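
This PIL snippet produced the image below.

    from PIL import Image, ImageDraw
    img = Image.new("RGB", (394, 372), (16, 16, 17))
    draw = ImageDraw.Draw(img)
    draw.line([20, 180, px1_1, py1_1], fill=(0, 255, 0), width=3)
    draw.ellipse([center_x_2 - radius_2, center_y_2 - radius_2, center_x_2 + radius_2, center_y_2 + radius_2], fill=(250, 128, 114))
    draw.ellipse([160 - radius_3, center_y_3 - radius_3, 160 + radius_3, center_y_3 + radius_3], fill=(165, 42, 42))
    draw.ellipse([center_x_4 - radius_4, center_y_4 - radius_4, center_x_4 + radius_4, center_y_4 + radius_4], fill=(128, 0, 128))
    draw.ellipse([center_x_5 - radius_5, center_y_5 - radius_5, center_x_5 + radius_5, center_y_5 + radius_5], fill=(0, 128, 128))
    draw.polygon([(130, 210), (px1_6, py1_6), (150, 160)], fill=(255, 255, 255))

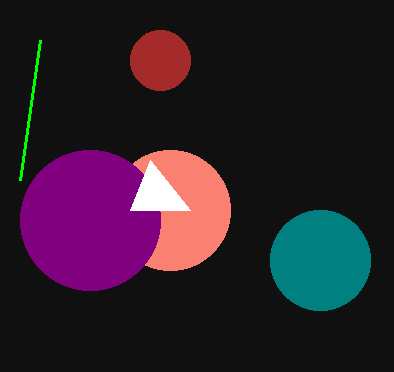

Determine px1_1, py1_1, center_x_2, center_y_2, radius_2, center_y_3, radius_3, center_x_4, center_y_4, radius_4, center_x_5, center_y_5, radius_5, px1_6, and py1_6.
px1_1 = 40, py1_1 = 40, center_x_2 = 170, center_y_2 = 210, radius_2 = 60, center_y_3 = 60, radius_3 = 30, center_x_4 = 90, center_y_4 = 220, radius_4 = 70, center_x_5 = 320, center_y_5 = 260, radius_5 = 50, px1_6 = 190, py1_6 = 210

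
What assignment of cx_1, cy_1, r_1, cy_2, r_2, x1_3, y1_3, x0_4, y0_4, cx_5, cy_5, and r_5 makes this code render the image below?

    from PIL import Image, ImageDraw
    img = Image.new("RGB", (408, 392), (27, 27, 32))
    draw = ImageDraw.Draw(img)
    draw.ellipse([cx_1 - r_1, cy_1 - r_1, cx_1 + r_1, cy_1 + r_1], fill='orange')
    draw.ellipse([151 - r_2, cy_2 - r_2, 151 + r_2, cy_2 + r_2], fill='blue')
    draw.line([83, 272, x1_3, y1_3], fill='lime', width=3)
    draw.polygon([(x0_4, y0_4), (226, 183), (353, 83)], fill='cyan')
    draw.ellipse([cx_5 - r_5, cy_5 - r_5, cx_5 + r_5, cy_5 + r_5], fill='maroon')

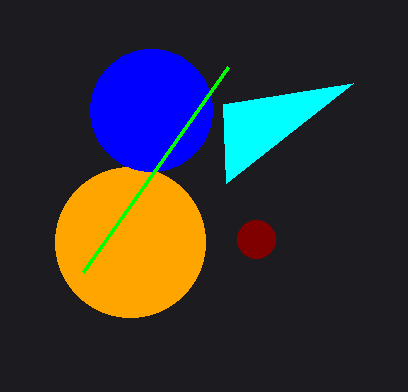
cx_1 = 130
cy_1 = 242
r_1 = 75
cy_2 = 110
r_2 = 61
x1_3 = 228
y1_3 = 67
x0_4 = 223
y0_4 = 104
cx_5 = 256
cy_5 = 239
r_5 = 19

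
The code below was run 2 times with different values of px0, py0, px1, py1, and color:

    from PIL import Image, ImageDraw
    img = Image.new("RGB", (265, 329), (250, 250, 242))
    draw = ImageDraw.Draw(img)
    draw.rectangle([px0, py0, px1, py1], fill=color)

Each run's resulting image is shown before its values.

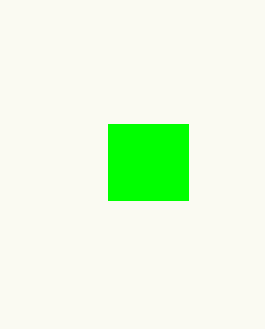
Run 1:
px0 = 108; py0 = 124; px1 = 188; py1 = 200; color = 'lime'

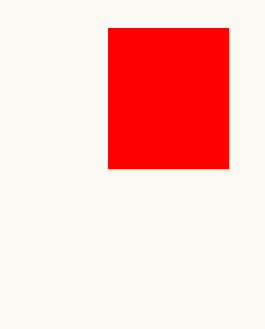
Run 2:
px0 = 108, py0 = 28, px1 = 228, py1 = 168, color = 'red'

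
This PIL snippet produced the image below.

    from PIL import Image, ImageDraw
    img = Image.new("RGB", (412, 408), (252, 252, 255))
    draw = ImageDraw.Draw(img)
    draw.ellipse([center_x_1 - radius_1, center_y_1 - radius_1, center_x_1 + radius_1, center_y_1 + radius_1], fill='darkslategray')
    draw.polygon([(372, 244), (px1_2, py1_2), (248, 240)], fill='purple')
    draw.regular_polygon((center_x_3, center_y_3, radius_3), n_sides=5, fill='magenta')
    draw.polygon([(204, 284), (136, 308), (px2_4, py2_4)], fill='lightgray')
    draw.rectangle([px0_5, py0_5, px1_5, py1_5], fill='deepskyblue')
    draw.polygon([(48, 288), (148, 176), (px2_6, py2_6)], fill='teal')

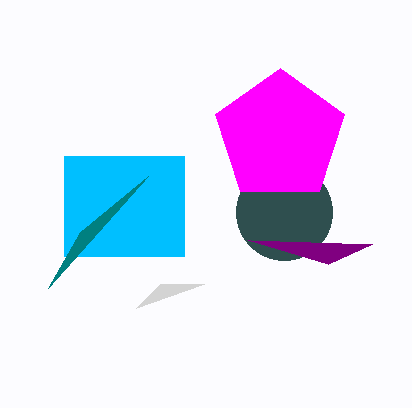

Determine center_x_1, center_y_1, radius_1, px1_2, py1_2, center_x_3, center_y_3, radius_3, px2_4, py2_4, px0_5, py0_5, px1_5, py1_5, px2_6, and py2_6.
center_x_1 = 284, center_y_1 = 212, radius_1 = 48, px1_2 = 328, py1_2 = 264, center_x_3 = 280, center_y_3 = 136, radius_3 = 68, px2_4 = 160, py2_4 = 284, px0_5 = 64, py0_5 = 156, px1_5 = 184, py1_5 = 256, px2_6 = 80, py2_6 = 232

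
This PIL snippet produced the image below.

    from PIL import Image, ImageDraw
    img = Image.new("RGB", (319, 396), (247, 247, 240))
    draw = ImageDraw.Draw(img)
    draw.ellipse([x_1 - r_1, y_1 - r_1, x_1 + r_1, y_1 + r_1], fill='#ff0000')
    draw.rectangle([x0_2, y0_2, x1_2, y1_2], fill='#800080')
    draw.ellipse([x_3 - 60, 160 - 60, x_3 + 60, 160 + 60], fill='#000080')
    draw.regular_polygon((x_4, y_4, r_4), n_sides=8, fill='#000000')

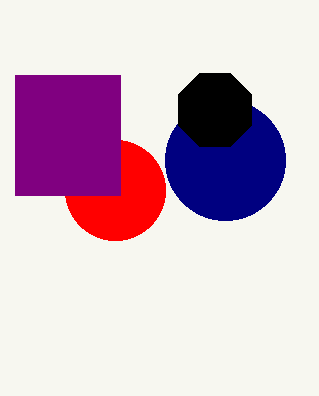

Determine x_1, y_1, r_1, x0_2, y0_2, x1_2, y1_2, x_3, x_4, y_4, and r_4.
x_1 = 115
y_1 = 190
r_1 = 50
x0_2 = 15
y0_2 = 75
x1_2 = 120
y1_2 = 195
x_3 = 225
x_4 = 215
y_4 = 110
r_4 = 40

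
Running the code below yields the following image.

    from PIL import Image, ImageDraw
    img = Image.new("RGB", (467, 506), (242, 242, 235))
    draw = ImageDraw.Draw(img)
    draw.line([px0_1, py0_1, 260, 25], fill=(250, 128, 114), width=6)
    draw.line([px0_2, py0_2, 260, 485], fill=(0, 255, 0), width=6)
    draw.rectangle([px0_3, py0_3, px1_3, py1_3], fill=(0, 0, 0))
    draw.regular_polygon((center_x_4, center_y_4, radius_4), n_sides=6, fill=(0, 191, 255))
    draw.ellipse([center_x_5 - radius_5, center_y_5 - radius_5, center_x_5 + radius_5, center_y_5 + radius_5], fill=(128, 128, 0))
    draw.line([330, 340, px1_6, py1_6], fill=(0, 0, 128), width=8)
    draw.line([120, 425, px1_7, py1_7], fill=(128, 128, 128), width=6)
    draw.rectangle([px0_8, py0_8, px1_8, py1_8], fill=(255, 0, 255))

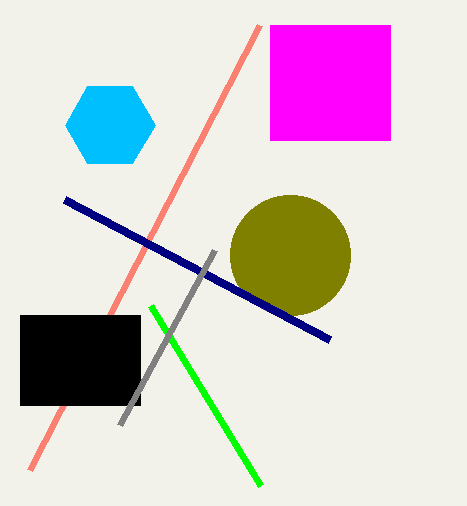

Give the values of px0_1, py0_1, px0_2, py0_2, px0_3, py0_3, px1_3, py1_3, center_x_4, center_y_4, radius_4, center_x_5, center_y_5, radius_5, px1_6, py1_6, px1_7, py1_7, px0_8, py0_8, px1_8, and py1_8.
px0_1 = 30; py0_1 = 470; px0_2 = 150; py0_2 = 305; px0_3 = 20; py0_3 = 315; px1_3 = 140; py1_3 = 405; center_x_4 = 110; center_y_4 = 125; radius_4 = 45; center_x_5 = 290; center_y_5 = 255; radius_5 = 60; px1_6 = 65; py1_6 = 200; px1_7 = 215; py1_7 = 250; px0_8 = 270; py0_8 = 25; px1_8 = 390; py1_8 = 140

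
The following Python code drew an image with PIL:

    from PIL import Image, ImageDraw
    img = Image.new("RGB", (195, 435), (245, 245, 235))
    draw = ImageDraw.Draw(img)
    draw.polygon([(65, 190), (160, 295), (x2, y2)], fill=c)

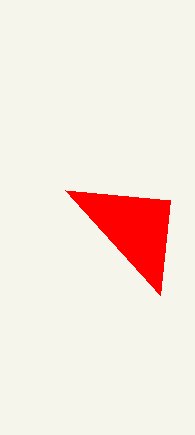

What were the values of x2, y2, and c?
x2 = 170, y2 = 200, c = 'red'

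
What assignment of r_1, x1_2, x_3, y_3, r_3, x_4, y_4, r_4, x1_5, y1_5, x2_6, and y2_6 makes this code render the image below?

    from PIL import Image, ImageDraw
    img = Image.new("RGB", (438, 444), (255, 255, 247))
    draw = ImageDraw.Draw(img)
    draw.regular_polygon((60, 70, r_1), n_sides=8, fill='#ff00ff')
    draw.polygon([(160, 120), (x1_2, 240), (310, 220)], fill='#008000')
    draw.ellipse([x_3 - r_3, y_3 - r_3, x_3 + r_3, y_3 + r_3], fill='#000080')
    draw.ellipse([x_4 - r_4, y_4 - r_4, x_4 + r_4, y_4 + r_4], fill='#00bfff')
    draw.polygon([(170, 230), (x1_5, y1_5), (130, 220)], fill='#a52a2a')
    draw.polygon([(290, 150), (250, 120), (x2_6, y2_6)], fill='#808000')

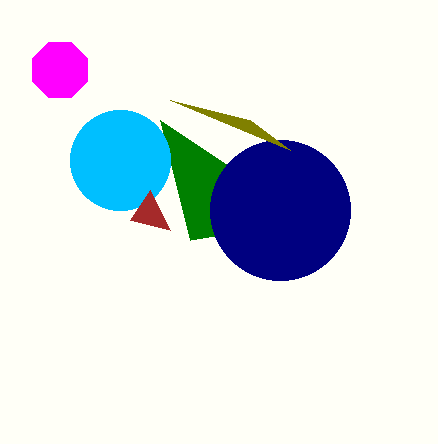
r_1 = 30, x1_2 = 190, x_3 = 280, y_3 = 210, r_3 = 70, x_4 = 120, y_4 = 160, r_4 = 50, x1_5 = 150, y1_5 = 190, x2_6 = 170, y2_6 = 100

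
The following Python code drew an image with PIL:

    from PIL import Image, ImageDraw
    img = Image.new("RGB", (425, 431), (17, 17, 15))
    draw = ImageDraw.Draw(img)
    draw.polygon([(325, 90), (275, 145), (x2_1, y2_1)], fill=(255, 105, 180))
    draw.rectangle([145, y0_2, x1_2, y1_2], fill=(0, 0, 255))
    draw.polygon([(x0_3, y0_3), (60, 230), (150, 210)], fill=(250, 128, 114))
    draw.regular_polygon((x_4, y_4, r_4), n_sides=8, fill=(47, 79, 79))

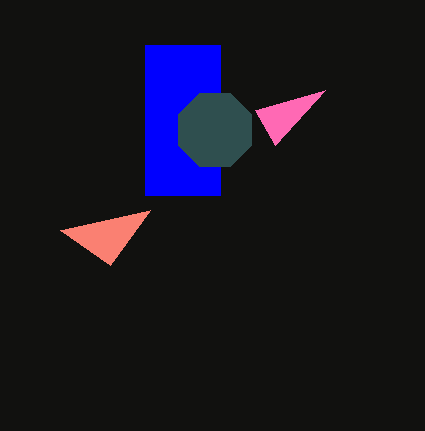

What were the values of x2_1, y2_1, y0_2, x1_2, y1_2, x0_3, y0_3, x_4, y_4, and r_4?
x2_1 = 255; y2_1 = 110; y0_2 = 45; x1_2 = 220; y1_2 = 195; x0_3 = 110; y0_3 = 265; x_4 = 215; y_4 = 130; r_4 = 40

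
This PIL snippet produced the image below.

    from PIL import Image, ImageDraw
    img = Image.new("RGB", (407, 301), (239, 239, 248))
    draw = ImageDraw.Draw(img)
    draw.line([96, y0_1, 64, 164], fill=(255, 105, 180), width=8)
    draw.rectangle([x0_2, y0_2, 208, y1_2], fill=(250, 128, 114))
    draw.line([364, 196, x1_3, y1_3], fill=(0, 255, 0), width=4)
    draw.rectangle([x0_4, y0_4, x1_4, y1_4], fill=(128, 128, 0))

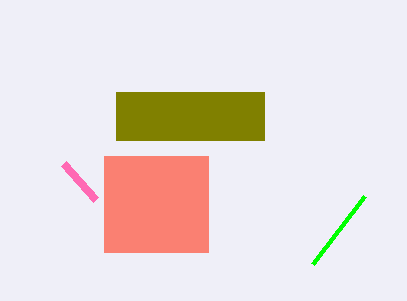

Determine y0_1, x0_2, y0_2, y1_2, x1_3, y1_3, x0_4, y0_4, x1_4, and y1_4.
y0_1 = 200; x0_2 = 104; y0_2 = 156; y1_2 = 252; x1_3 = 312; y1_3 = 264; x0_4 = 116; y0_4 = 92; x1_4 = 264; y1_4 = 140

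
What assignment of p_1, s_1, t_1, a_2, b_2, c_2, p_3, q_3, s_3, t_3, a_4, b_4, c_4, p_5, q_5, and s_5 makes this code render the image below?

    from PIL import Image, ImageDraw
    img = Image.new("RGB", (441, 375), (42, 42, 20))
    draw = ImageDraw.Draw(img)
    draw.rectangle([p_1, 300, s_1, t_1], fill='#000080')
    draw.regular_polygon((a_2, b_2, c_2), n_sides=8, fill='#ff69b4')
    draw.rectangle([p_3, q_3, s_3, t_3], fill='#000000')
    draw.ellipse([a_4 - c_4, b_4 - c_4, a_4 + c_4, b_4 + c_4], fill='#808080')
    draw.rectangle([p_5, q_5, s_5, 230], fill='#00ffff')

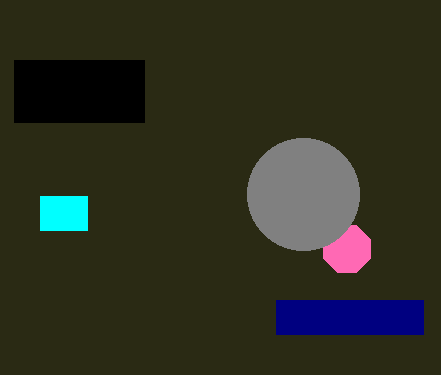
p_1 = 276; s_1 = 423; t_1 = 334; a_2 = 347; b_2 = 249; c_2 = 25; p_3 = 14; q_3 = 60; s_3 = 144; t_3 = 122; a_4 = 303; b_4 = 194; c_4 = 56; p_5 = 40; q_5 = 196; s_5 = 87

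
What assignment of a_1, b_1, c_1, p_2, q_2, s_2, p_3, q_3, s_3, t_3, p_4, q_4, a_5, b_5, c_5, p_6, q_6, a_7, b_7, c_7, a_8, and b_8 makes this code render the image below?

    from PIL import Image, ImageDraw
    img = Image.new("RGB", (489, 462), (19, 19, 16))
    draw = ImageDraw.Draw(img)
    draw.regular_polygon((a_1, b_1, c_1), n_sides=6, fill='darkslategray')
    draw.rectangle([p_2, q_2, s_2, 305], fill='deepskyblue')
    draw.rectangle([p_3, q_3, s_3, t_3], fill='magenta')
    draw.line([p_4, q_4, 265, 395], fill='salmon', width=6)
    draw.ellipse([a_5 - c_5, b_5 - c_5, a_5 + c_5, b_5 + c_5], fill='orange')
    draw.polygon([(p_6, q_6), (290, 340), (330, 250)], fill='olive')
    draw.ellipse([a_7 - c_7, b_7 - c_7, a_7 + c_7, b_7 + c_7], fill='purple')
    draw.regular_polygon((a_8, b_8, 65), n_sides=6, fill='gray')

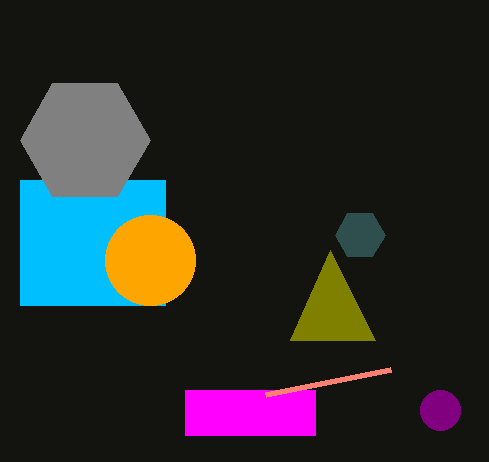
a_1 = 360
b_1 = 235
c_1 = 25
p_2 = 20
q_2 = 180
s_2 = 165
p_3 = 185
q_3 = 390
s_3 = 315
t_3 = 435
p_4 = 390
q_4 = 370
a_5 = 150
b_5 = 260
c_5 = 45
p_6 = 375
q_6 = 340
a_7 = 440
b_7 = 410
c_7 = 20
a_8 = 85
b_8 = 140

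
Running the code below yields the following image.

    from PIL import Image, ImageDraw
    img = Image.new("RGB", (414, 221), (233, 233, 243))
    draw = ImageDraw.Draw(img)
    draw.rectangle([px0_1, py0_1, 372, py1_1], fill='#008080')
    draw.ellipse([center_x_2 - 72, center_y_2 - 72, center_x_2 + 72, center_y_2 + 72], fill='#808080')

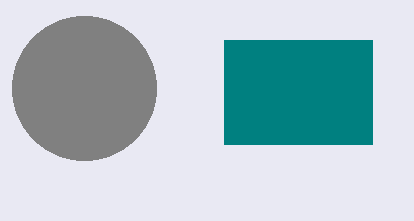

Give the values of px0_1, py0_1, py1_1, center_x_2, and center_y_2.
px0_1 = 224, py0_1 = 40, py1_1 = 144, center_x_2 = 84, center_y_2 = 88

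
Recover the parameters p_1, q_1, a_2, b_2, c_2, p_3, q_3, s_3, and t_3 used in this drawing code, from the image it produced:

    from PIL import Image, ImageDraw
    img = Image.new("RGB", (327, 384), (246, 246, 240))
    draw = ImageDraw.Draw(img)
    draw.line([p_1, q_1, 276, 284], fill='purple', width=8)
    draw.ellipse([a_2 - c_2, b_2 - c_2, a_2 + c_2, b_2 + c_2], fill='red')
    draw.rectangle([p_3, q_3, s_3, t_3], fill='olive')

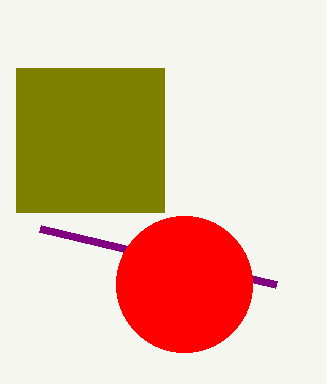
p_1 = 40, q_1 = 228, a_2 = 184, b_2 = 284, c_2 = 68, p_3 = 16, q_3 = 68, s_3 = 164, t_3 = 212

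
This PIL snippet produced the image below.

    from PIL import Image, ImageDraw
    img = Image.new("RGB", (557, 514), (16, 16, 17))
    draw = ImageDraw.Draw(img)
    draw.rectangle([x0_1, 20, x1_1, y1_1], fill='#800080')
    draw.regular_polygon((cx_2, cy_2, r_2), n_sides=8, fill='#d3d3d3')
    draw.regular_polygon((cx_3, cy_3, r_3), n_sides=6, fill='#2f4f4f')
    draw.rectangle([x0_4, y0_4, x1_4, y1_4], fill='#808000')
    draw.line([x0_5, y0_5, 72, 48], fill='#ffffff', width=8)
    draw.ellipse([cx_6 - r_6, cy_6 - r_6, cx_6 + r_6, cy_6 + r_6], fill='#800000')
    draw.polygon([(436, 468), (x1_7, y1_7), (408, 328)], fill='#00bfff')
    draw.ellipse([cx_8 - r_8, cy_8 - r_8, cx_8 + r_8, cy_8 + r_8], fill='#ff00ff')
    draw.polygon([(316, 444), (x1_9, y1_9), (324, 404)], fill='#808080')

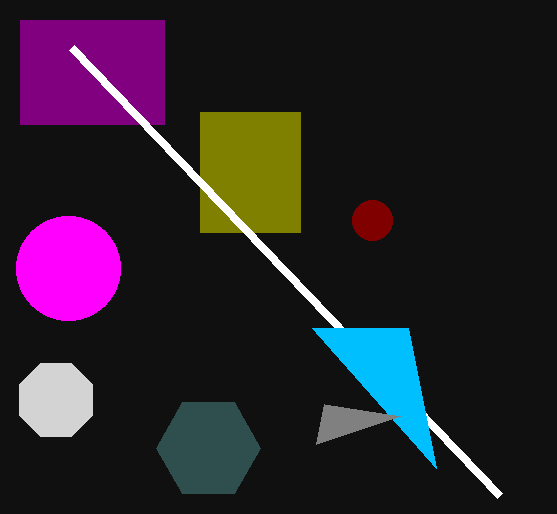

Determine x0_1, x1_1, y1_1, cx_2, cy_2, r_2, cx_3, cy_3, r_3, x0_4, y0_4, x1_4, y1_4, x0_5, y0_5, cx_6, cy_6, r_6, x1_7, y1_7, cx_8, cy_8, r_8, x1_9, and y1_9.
x0_1 = 20
x1_1 = 164
y1_1 = 124
cx_2 = 56
cy_2 = 400
r_2 = 40
cx_3 = 208
cy_3 = 448
r_3 = 52
x0_4 = 200
y0_4 = 112
x1_4 = 300
y1_4 = 232
x0_5 = 500
y0_5 = 496
cx_6 = 372
cy_6 = 220
r_6 = 20
x1_7 = 312
y1_7 = 328
cx_8 = 68
cy_8 = 268
r_8 = 52
x1_9 = 400
y1_9 = 416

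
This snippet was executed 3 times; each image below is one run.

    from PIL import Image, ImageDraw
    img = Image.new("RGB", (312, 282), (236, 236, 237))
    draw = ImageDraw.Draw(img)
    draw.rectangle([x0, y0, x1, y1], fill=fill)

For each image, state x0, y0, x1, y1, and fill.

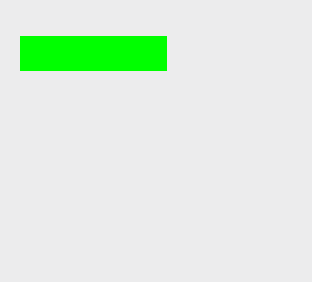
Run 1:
x0 = 20
y0 = 36
x1 = 166
y1 = 70
fill = 'lime'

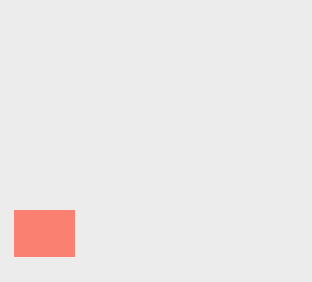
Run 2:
x0 = 14, y0 = 210, x1 = 74, y1 = 256, fill = 'salmon'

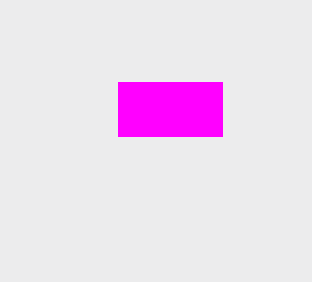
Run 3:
x0 = 118, y0 = 82, x1 = 222, y1 = 136, fill = 'magenta'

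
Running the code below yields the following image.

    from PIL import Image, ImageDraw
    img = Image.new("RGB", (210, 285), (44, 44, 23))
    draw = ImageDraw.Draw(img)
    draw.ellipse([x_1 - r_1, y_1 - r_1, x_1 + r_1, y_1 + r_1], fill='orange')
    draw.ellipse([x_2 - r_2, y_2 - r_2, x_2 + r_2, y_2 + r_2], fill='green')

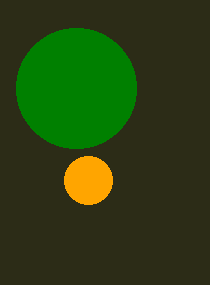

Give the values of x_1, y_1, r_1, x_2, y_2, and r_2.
x_1 = 88
y_1 = 180
r_1 = 24
x_2 = 76
y_2 = 88
r_2 = 60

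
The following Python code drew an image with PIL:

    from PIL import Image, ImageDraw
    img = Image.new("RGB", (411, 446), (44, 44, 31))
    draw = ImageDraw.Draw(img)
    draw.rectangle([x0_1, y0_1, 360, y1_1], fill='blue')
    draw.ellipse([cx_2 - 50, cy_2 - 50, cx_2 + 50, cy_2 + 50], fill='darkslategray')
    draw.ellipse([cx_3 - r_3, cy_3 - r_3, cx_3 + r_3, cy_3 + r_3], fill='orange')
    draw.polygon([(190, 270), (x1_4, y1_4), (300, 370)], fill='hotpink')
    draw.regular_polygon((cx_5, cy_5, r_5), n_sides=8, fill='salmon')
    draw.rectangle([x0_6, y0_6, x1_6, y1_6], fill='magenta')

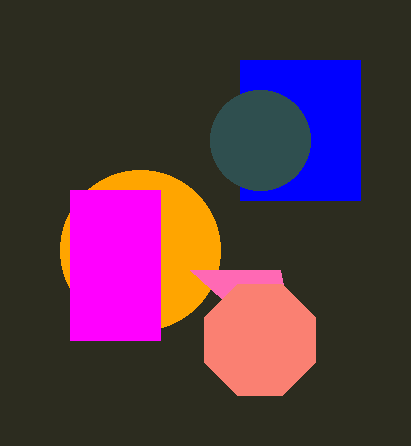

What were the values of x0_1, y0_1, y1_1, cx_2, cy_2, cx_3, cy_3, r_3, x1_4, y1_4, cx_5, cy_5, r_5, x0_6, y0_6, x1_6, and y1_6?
x0_1 = 240
y0_1 = 60
y1_1 = 200
cx_2 = 260
cy_2 = 140
cx_3 = 140
cy_3 = 250
r_3 = 80
x1_4 = 280
y1_4 = 270
cx_5 = 260
cy_5 = 340
r_5 = 60
x0_6 = 70
y0_6 = 190
x1_6 = 160
y1_6 = 340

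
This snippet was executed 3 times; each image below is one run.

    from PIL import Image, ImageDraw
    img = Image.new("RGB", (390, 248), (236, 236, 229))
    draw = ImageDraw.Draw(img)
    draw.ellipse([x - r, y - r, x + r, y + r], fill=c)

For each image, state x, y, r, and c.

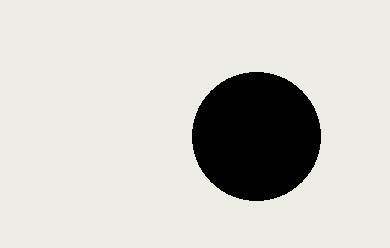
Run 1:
x = 256
y = 136
r = 64
c = 'black'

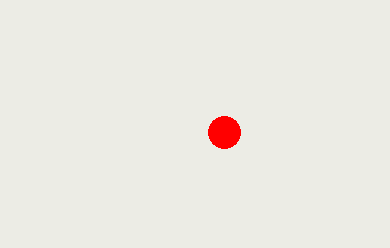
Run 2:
x = 224
y = 132
r = 16
c = 'red'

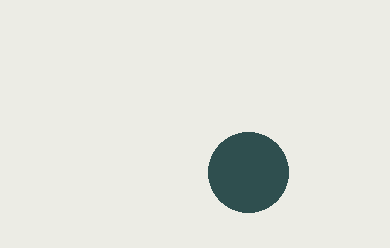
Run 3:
x = 248, y = 172, r = 40, c = 'darkslategray'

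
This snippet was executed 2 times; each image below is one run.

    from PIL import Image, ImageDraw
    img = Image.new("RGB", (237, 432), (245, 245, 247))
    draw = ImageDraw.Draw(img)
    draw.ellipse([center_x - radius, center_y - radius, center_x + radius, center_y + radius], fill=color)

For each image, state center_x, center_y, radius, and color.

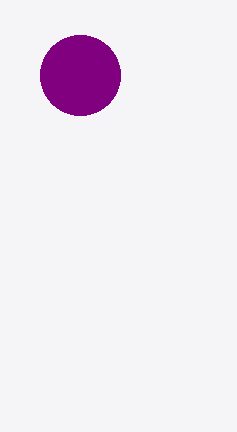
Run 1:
center_x = 80; center_y = 75; radius = 40; color = 'purple'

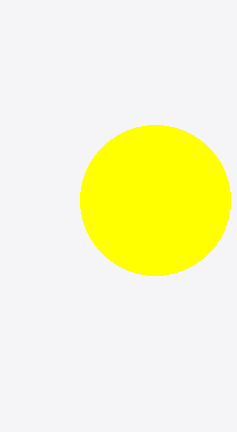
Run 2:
center_x = 155; center_y = 200; radius = 75; color = 'yellow'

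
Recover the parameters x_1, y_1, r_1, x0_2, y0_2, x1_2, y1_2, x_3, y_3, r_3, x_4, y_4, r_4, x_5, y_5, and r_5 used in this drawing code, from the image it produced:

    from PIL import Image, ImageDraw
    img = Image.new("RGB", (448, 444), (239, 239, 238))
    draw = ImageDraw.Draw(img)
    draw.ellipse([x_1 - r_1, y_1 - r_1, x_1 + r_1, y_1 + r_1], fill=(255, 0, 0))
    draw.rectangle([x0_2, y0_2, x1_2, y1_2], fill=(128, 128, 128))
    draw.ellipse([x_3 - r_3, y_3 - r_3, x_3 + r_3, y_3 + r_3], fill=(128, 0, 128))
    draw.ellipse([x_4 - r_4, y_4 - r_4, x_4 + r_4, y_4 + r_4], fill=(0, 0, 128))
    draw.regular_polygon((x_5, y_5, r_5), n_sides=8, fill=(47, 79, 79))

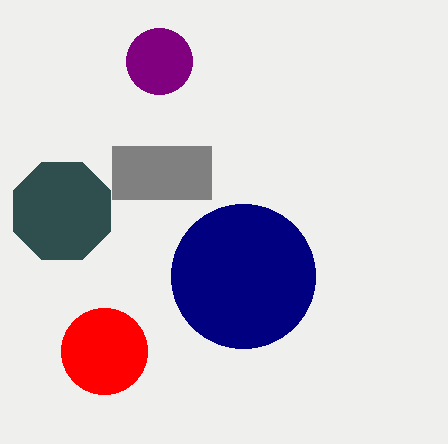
x_1 = 104; y_1 = 351; r_1 = 43; x0_2 = 112; y0_2 = 146; x1_2 = 211; y1_2 = 199; x_3 = 159; y_3 = 61; r_3 = 33; x_4 = 243; y_4 = 276; r_4 = 72; x_5 = 62; y_5 = 211; r_5 = 53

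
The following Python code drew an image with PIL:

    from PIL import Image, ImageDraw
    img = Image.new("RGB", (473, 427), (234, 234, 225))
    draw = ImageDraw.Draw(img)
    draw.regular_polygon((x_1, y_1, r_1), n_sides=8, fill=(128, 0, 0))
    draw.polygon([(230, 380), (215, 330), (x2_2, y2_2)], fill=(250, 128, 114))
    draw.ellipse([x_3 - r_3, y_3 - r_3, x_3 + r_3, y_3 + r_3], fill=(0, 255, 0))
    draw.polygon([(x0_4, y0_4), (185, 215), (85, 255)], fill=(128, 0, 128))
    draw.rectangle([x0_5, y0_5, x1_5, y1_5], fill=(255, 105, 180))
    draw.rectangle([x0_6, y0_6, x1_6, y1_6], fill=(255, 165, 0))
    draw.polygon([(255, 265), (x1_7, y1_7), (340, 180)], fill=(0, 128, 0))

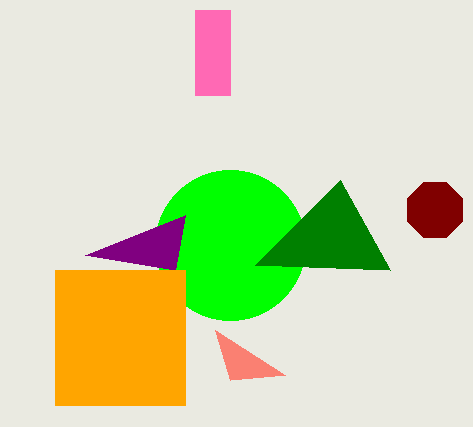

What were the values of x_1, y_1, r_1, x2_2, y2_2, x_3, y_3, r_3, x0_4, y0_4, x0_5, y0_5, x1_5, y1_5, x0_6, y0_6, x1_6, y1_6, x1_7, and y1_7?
x_1 = 435, y_1 = 210, r_1 = 30, x2_2 = 285, y2_2 = 375, x_3 = 230, y_3 = 245, r_3 = 75, x0_4 = 175, y0_4 = 270, x0_5 = 195, y0_5 = 10, x1_5 = 230, y1_5 = 95, x0_6 = 55, y0_6 = 270, x1_6 = 185, y1_6 = 405, x1_7 = 390, y1_7 = 270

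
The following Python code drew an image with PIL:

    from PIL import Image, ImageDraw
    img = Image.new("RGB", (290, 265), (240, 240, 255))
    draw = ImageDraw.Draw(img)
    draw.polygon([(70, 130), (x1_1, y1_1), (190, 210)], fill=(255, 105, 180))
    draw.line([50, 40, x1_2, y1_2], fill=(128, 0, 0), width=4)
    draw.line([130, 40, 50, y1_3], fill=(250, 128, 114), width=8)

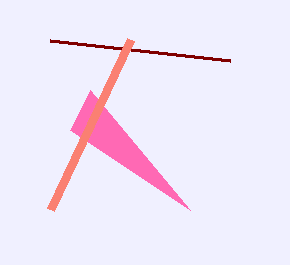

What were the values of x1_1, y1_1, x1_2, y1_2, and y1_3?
x1_1 = 90; y1_1 = 90; x1_2 = 230; y1_2 = 60; y1_3 = 210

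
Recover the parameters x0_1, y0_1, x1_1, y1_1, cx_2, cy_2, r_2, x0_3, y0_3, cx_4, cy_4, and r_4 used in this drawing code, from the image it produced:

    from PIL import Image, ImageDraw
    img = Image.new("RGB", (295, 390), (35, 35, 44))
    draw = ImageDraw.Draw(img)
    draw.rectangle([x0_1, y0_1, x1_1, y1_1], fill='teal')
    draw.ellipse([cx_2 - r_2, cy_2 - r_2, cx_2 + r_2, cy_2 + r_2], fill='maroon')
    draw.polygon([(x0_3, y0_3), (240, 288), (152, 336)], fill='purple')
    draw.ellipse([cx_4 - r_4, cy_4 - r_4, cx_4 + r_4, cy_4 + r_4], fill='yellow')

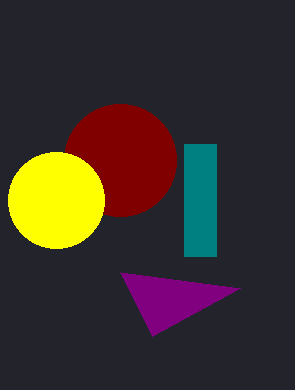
x0_1 = 184, y0_1 = 144, x1_1 = 216, y1_1 = 256, cx_2 = 120, cy_2 = 160, r_2 = 56, x0_3 = 120, y0_3 = 272, cx_4 = 56, cy_4 = 200, r_4 = 48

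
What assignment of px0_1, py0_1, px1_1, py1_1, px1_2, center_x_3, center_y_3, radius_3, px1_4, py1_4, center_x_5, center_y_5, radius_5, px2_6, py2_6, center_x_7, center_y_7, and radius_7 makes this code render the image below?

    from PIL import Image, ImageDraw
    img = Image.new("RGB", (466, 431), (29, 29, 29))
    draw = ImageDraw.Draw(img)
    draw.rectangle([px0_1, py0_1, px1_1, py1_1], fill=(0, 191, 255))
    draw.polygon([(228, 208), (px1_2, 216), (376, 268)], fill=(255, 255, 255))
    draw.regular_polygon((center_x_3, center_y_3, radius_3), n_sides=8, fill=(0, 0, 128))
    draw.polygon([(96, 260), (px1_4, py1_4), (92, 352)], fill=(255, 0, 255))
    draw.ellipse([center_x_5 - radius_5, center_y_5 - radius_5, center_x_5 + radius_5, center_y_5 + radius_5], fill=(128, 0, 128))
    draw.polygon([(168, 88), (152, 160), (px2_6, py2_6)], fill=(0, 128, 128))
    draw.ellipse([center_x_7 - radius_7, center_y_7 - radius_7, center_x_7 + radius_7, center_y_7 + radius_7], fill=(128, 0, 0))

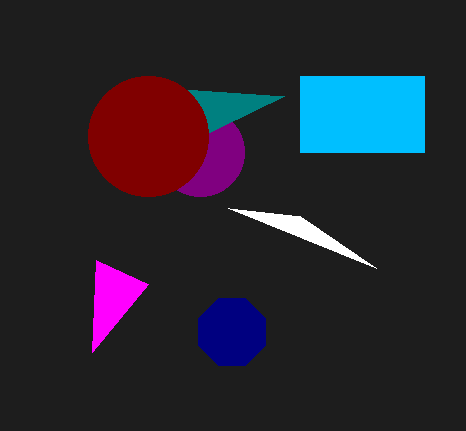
px0_1 = 300, py0_1 = 76, px1_1 = 424, py1_1 = 152, px1_2 = 300, center_x_3 = 232, center_y_3 = 332, radius_3 = 36, px1_4 = 148, py1_4 = 284, center_x_5 = 200, center_y_5 = 152, radius_5 = 44, px2_6 = 284, py2_6 = 96, center_x_7 = 148, center_y_7 = 136, radius_7 = 60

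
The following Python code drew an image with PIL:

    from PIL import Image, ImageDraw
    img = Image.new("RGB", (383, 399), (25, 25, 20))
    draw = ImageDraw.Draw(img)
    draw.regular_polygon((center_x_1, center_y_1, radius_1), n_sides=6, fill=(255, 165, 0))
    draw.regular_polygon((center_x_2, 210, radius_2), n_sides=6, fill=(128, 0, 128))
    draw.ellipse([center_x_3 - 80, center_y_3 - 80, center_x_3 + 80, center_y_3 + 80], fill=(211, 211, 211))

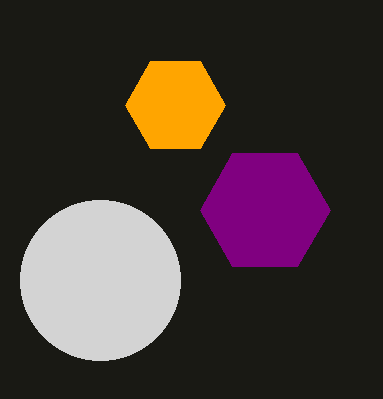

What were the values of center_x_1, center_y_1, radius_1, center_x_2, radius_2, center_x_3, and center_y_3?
center_x_1 = 175, center_y_1 = 105, radius_1 = 50, center_x_2 = 265, radius_2 = 65, center_x_3 = 100, center_y_3 = 280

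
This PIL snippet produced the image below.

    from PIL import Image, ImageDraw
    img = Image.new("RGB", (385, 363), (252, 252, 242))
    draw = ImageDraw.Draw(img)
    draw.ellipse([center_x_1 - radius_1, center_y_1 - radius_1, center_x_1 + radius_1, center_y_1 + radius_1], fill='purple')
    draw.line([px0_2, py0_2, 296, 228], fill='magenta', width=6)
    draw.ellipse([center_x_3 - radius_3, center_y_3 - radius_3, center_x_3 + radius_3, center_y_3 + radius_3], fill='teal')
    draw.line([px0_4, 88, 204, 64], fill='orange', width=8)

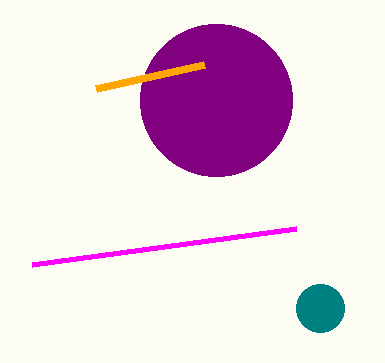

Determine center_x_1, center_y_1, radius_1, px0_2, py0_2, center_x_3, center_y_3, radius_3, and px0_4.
center_x_1 = 216
center_y_1 = 100
radius_1 = 76
px0_2 = 32
py0_2 = 264
center_x_3 = 320
center_y_3 = 308
radius_3 = 24
px0_4 = 96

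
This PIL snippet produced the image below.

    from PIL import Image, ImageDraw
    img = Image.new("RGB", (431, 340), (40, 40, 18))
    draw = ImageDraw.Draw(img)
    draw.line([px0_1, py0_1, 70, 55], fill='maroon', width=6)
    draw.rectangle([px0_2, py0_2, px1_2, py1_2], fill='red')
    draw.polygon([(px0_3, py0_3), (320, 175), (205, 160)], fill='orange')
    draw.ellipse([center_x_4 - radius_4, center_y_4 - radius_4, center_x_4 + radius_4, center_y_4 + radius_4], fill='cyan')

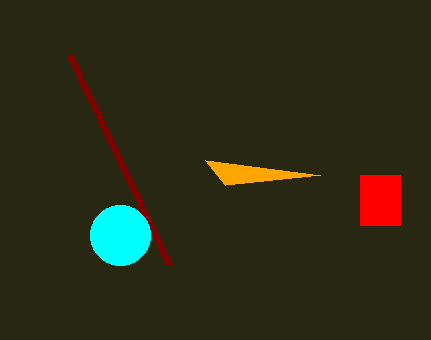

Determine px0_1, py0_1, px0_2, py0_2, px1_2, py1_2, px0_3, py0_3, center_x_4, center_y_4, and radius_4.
px0_1 = 170
py0_1 = 265
px0_2 = 360
py0_2 = 175
px1_2 = 400
py1_2 = 225
px0_3 = 225
py0_3 = 185
center_x_4 = 120
center_y_4 = 235
radius_4 = 30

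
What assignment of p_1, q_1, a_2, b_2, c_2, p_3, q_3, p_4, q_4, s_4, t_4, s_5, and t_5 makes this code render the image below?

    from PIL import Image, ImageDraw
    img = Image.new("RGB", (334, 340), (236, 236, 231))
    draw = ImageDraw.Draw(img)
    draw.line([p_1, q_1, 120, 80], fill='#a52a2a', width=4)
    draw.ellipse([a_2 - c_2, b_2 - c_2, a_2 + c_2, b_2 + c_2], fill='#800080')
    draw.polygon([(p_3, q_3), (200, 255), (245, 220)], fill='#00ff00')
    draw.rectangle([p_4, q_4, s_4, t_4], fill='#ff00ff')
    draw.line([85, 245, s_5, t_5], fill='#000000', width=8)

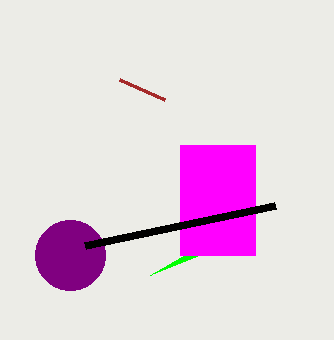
p_1 = 165
q_1 = 100
a_2 = 70
b_2 = 255
c_2 = 35
p_3 = 150
q_3 = 275
p_4 = 180
q_4 = 145
s_4 = 255
t_4 = 255
s_5 = 275
t_5 = 205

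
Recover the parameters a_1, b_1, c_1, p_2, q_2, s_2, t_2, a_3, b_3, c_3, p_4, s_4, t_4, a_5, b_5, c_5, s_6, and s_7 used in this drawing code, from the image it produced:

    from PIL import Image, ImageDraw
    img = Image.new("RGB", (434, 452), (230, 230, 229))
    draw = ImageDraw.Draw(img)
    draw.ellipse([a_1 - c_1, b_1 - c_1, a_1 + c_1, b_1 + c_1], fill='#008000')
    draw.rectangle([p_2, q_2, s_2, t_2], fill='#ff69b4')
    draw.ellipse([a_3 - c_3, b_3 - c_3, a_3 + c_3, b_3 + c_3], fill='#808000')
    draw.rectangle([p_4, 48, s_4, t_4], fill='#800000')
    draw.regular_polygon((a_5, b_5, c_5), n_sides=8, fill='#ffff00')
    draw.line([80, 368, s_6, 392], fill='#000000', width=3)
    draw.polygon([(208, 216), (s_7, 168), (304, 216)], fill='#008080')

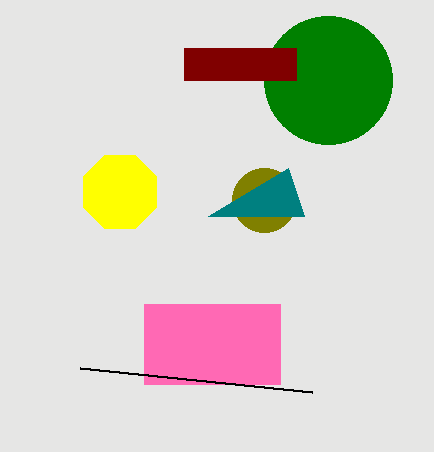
a_1 = 328; b_1 = 80; c_1 = 64; p_2 = 144; q_2 = 304; s_2 = 280; t_2 = 384; a_3 = 264; b_3 = 200; c_3 = 32; p_4 = 184; s_4 = 296; t_4 = 80; a_5 = 120; b_5 = 192; c_5 = 40; s_6 = 312; s_7 = 288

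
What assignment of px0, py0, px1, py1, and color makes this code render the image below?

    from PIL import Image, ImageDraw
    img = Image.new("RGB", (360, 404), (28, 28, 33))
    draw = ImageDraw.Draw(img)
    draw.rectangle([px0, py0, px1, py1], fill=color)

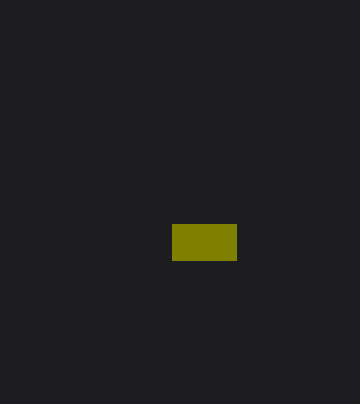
px0 = 172
py0 = 224
px1 = 236
py1 = 260
color = 'olive'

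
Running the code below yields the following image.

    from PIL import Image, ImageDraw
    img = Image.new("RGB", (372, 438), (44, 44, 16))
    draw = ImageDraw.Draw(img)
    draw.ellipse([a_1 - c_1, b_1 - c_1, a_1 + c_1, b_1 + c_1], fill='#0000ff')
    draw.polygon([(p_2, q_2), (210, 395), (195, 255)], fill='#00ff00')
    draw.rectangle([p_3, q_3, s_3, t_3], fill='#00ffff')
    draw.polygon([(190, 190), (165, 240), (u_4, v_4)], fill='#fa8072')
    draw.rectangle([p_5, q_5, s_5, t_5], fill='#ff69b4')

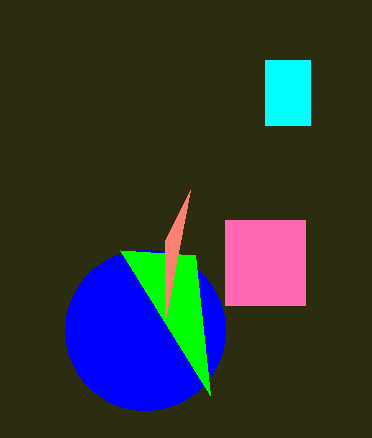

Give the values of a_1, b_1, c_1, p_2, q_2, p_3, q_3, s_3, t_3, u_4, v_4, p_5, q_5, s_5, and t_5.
a_1 = 145
b_1 = 330
c_1 = 80
p_2 = 120
q_2 = 250
p_3 = 265
q_3 = 60
s_3 = 310
t_3 = 125
u_4 = 165
v_4 = 320
p_5 = 225
q_5 = 220
s_5 = 305
t_5 = 305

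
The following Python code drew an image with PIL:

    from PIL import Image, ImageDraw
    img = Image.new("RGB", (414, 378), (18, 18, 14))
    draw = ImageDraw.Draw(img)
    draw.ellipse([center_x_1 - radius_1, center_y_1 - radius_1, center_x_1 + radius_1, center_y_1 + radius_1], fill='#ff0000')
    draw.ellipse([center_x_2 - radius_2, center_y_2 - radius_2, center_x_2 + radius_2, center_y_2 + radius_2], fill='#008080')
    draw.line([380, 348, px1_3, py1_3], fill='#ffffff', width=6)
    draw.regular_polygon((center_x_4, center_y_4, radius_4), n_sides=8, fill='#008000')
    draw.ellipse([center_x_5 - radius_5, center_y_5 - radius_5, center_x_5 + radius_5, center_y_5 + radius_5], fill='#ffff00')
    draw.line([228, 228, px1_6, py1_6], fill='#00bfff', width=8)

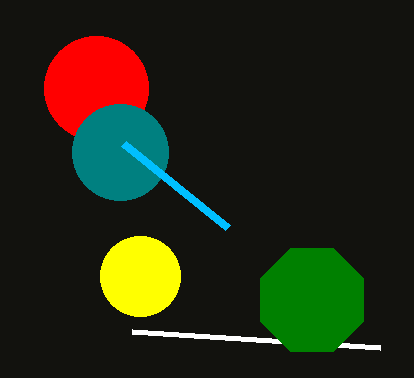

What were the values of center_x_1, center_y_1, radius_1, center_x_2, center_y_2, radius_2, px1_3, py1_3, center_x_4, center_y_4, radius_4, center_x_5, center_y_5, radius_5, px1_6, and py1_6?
center_x_1 = 96, center_y_1 = 88, radius_1 = 52, center_x_2 = 120, center_y_2 = 152, radius_2 = 48, px1_3 = 132, py1_3 = 332, center_x_4 = 312, center_y_4 = 300, radius_4 = 56, center_x_5 = 140, center_y_5 = 276, radius_5 = 40, px1_6 = 124, py1_6 = 144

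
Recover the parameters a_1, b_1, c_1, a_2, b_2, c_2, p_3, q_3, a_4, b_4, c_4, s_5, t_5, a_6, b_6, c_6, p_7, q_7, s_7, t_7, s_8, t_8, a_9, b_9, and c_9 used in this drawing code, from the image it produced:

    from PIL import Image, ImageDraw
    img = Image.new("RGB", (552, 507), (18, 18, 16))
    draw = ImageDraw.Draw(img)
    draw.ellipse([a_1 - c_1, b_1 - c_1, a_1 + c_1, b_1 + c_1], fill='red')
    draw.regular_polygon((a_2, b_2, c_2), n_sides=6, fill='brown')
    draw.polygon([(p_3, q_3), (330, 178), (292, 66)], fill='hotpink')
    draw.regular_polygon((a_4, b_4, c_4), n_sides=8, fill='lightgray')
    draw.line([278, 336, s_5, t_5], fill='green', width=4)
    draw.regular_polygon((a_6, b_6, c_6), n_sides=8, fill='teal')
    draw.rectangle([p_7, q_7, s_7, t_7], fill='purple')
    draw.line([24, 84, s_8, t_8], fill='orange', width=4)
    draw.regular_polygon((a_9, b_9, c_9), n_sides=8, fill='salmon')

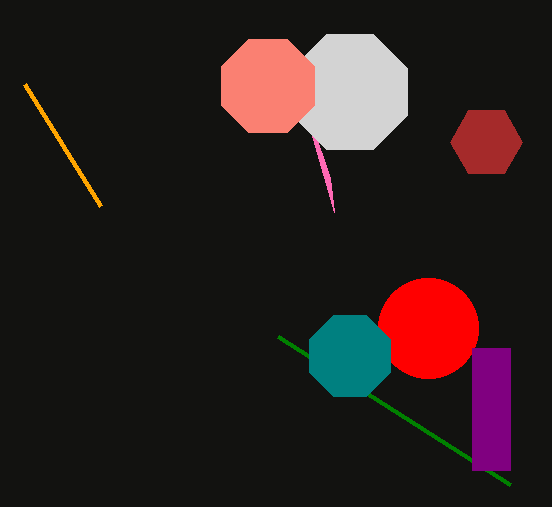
a_1 = 428
b_1 = 328
c_1 = 50
a_2 = 486
b_2 = 142
c_2 = 36
p_3 = 334
q_3 = 212
a_4 = 350
b_4 = 92
c_4 = 62
s_5 = 510
t_5 = 484
a_6 = 350
b_6 = 356
c_6 = 44
p_7 = 472
q_7 = 348
s_7 = 510
t_7 = 470
s_8 = 100
t_8 = 206
a_9 = 268
b_9 = 86
c_9 = 50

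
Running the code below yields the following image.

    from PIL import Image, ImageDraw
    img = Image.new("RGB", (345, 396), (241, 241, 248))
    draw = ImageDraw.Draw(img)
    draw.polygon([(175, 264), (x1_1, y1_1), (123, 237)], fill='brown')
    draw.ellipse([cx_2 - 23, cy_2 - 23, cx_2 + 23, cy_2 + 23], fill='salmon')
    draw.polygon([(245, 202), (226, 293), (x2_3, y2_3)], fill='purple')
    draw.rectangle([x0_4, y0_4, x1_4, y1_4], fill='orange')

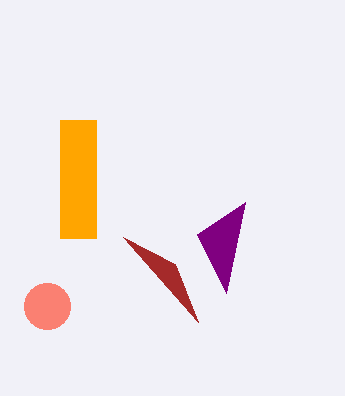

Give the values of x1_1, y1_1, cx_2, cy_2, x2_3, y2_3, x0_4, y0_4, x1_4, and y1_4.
x1_1 = 198; y1_1 = 322; cx_2 = 47; cy_2 = 306; x2_3 = 197; y2_3 = 234; x0_4 = 60; y0_4 = 120; x1_4 = 96; y1_4 = 238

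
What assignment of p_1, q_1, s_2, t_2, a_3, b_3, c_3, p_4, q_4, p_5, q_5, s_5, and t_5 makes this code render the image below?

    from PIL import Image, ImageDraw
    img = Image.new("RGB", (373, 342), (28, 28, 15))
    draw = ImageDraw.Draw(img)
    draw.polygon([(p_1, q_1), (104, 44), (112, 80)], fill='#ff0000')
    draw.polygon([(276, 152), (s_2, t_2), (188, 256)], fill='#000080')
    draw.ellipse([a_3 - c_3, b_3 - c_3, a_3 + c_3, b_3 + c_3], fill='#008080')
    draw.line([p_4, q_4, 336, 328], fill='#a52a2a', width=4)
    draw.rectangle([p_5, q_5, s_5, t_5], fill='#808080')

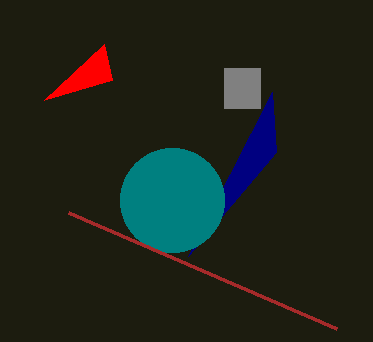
p_1 = 44; q_1 = 100; s_2 = 272; t_2 = 92; a_3 = 172; b_3 = 200; c_3 = 52; p_4 = 68; q_4 = 212; p_5 = 224; q_5 = 68; s_5 = 260; t_5 = 108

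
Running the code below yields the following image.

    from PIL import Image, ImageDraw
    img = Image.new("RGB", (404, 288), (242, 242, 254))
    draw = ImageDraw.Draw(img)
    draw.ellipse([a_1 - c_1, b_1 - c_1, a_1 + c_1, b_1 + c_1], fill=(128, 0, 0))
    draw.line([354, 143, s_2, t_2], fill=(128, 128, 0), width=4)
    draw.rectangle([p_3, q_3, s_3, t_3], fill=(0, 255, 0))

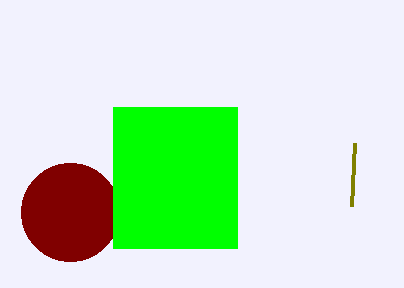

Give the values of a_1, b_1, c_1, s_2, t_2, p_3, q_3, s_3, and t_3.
a_1 = 70
b_1 = 212
c_1 = 49
s_2 = 351
t_2 = 206
p_3 = 113
q_3 = 107
s_3 = 237
t_3 = 248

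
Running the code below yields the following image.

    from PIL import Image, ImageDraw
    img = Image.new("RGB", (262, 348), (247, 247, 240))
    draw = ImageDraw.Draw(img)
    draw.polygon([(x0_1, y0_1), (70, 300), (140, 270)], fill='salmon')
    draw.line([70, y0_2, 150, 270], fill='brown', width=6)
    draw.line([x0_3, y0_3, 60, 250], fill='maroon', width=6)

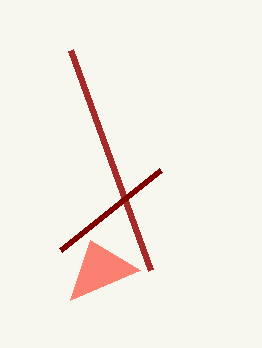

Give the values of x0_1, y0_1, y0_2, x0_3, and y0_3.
x0_1 = 90, y0_1 = 240, y0_2 = 50, x0_3 = 160, y0_3 = 170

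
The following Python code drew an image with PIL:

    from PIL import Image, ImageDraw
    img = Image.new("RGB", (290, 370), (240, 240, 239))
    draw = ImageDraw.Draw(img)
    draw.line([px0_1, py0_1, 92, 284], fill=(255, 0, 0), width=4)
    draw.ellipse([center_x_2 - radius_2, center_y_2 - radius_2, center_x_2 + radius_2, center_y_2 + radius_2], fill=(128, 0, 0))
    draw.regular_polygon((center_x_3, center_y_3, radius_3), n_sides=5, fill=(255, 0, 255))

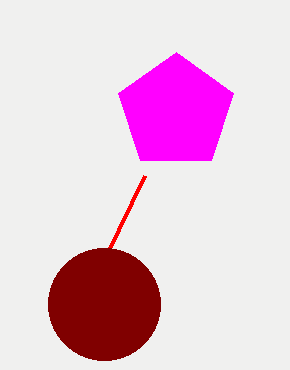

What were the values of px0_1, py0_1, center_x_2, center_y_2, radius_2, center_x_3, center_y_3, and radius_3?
px0_1 = 144, py0_1 = 176, center_x_2 = 104, center_y_2 = 304, radius_2 = 56, center_x_3 = 176, center_y_3 = 112, radius_3 = 60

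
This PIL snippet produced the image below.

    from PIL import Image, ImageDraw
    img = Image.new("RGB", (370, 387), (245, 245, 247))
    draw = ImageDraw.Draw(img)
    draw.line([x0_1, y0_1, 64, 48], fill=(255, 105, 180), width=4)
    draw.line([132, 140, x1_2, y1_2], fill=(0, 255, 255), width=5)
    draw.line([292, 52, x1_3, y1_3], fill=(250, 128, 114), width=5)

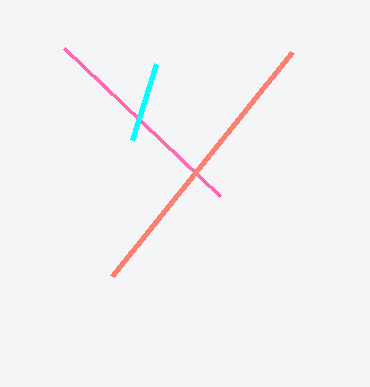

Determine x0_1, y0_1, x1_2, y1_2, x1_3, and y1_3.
x0_1 = 220, y0_1 = 196, x1_2 = 156, y1_2 = 64, x1_3 = 112, y1_3 = 276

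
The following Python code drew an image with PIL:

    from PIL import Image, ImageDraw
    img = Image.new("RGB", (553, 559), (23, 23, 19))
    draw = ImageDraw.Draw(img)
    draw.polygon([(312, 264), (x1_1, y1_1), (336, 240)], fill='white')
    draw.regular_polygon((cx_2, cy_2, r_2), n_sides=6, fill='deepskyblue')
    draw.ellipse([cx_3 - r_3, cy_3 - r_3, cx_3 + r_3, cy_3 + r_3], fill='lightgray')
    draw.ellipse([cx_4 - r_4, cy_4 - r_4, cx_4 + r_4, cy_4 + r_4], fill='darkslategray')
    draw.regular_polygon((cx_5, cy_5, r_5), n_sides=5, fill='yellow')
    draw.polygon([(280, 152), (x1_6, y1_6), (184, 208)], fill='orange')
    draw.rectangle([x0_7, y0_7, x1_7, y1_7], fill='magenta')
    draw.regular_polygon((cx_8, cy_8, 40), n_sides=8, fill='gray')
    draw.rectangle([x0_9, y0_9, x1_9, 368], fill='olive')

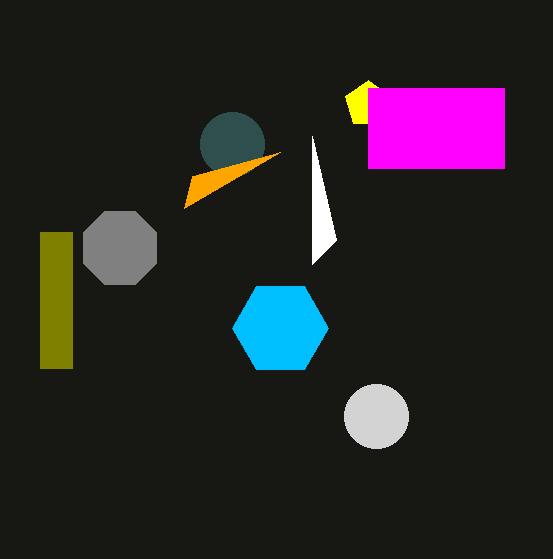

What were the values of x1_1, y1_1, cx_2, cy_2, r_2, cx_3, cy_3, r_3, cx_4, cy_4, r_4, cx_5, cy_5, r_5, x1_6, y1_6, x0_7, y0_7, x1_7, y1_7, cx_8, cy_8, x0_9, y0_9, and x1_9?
x1_1 = 312, y1_1 = 136, cx_2 = 280, cy_2 = 328, r_2 = 48, cx_3 = 376, cy_3 = 416, r_3 = 32, cx_4 = 232, cy_4 = 144, r_4 = 32, cx_5 = 368, cy_5 = 104, r_5 = 24, x1_6 = 192, y1_6 = 176, x0_7 = 368, y0_7 = 88, x1_7 = 504, y1_7 = 168, cx_8 = 120, cy_8 = 248, x0_9 = 40, y0_9 = 232, x1_9 = 72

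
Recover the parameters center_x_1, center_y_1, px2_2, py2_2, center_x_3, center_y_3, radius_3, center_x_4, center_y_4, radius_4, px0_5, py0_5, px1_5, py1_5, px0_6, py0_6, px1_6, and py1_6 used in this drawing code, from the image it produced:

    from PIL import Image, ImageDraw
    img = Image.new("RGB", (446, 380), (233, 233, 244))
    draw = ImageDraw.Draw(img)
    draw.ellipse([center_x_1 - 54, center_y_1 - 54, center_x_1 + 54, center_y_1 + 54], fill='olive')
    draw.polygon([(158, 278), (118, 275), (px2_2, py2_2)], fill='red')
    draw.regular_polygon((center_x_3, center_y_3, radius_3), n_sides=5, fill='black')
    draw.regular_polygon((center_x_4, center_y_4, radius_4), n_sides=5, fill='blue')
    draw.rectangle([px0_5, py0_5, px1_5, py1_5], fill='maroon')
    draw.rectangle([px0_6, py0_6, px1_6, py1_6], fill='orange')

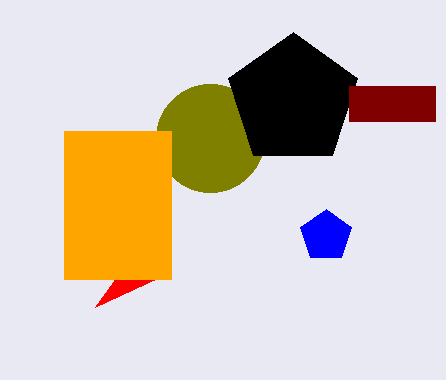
center_x_1 = 210; center_y_1 = 138; px2_2 = 95; py2_2 = 307; center_x_3 = 293; center_y_3 = 100; radius_3 = 68; center_x_4 = 326; center_y_4 = 236; radius_4 = 27; px0_5 = 349; py0_5 = 86; px1_5 = 435; py1_5 = 121; px0_6 = 64; py0_6 = 131; px1_6 = 171; py1_6 = 279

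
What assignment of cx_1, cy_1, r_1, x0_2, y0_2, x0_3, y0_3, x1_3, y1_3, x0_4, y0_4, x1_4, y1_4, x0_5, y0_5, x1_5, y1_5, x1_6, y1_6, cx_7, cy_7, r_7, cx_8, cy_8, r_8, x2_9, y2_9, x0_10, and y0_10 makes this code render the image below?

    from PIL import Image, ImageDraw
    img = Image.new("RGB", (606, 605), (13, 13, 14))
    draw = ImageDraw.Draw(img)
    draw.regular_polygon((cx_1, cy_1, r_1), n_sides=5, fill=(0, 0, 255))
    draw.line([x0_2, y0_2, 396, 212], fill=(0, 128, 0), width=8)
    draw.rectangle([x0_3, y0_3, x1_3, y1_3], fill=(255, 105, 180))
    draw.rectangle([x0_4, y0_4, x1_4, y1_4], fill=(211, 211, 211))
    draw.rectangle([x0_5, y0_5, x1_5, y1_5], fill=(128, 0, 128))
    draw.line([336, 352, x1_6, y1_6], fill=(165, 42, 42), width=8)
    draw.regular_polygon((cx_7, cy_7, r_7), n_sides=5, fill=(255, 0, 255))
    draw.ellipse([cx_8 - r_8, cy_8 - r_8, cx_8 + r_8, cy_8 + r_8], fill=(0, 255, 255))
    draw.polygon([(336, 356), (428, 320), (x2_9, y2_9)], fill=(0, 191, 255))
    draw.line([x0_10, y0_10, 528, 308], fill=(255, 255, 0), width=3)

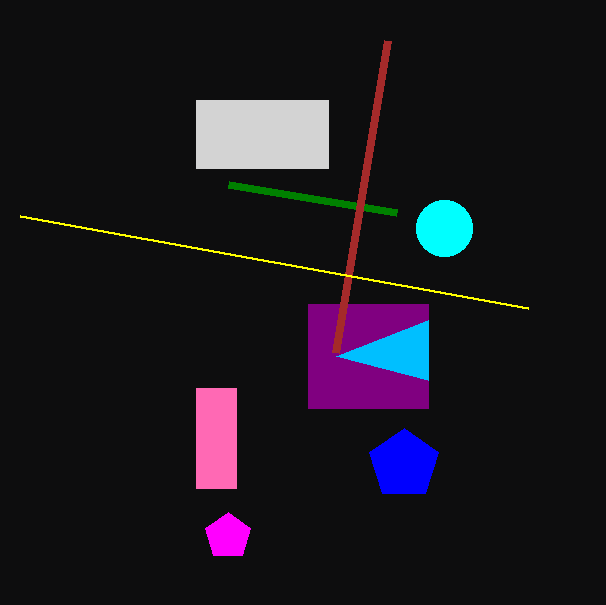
cx_1 = 404; cy_1 = 464; r_1 = 36; x0_2 = 228; y0_2 = 184; x0_3 = 196; y0_3 = 388; x1_3 = 236; y1_3 = 488; x0_4 = 196; y0_4 = 100; x1_4 = 328; y1_4 = 168; x0_5 = 308; y0_5 = 304; x1_5 = 428; y1_5 = 408; x1_6 = 388; y1_6 = 40; cx_7 = 228; cy_7 = 536; r_7 = 24; cx_8 = 444; cy_8 = 228; r_8 = 28; x2_9 = 428; y2_9 = 380; x0_10 = 20; y0_10 = 216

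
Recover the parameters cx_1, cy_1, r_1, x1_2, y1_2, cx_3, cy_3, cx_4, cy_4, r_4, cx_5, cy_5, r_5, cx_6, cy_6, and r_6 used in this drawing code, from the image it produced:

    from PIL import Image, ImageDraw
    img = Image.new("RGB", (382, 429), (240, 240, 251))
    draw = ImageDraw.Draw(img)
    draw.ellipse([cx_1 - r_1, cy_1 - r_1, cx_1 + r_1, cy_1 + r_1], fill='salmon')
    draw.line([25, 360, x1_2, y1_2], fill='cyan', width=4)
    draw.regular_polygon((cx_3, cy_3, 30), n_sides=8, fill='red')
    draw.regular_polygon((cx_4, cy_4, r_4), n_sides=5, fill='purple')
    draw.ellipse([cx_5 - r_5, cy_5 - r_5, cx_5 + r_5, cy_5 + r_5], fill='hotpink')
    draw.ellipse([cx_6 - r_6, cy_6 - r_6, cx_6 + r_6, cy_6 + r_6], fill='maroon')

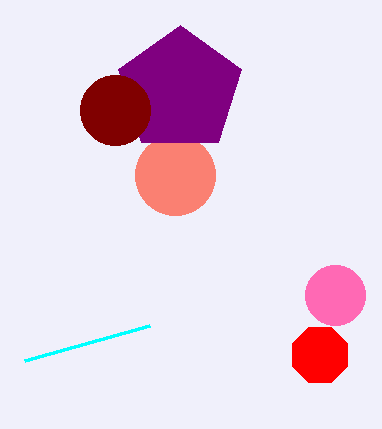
cx_1 = 175, cy_1 = 175, r_1 = 40, x1_2 = 150, y1_2 = 325, cx_3 = 320, cy_3 = 355, cx_4 = 180, cy_4 = 90, r_4 = 65, cx_5 = 335, cy_5 = 295, r_5 = 30, cx_6 = 115, cy_6 = 110, r_6 = 35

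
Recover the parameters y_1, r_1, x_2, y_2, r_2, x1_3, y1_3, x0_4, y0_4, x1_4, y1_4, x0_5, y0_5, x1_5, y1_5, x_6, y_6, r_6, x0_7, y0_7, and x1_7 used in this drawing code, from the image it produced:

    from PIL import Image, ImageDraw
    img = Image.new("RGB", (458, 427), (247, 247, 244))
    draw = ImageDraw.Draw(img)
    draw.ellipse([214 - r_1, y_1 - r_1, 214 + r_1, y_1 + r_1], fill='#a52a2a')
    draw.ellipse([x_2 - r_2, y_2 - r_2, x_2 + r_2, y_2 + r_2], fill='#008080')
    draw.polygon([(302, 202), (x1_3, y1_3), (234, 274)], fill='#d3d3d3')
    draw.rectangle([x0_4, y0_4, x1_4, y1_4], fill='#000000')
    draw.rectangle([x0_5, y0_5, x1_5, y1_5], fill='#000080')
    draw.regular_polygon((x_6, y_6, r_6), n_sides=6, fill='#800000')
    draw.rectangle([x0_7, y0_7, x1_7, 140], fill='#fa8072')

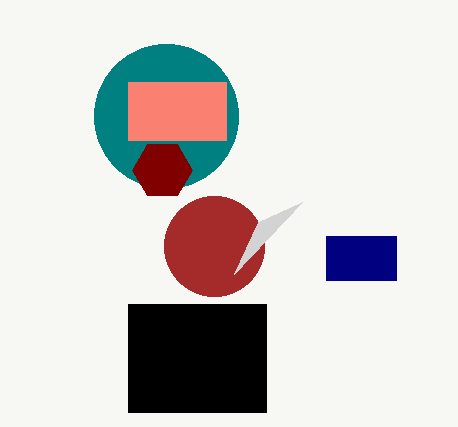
y_1 = 246, r_1 = 50, x_2 = 166, y_2 = 116, r_2 = 72, x1_3 = 258, y1_3 = 222, x0_4 = 128, y0_4 = 304, x1_4 = 266, y1_4 = 412, x0_5 = 326, y0_5 = 236, x1_5 = 396, y1_5 = 280, x_6 = 162, y_6 = 170, r_6 = 30, x0_7 = 128, y0_7 = 82, x1_7 = 226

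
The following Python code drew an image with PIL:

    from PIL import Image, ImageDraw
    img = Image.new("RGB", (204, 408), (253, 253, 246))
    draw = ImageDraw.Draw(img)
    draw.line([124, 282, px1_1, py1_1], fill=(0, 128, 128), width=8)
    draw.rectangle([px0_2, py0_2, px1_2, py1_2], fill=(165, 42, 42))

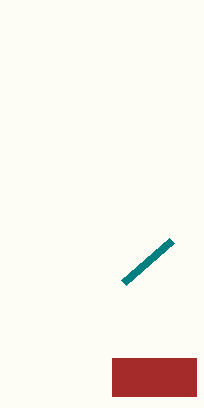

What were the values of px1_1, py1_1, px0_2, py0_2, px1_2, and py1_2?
px1_1 = 172
py1_1 = 240
px0_2 = 112
py0_2 = 358
px1_2 = 196
py1_2 = 396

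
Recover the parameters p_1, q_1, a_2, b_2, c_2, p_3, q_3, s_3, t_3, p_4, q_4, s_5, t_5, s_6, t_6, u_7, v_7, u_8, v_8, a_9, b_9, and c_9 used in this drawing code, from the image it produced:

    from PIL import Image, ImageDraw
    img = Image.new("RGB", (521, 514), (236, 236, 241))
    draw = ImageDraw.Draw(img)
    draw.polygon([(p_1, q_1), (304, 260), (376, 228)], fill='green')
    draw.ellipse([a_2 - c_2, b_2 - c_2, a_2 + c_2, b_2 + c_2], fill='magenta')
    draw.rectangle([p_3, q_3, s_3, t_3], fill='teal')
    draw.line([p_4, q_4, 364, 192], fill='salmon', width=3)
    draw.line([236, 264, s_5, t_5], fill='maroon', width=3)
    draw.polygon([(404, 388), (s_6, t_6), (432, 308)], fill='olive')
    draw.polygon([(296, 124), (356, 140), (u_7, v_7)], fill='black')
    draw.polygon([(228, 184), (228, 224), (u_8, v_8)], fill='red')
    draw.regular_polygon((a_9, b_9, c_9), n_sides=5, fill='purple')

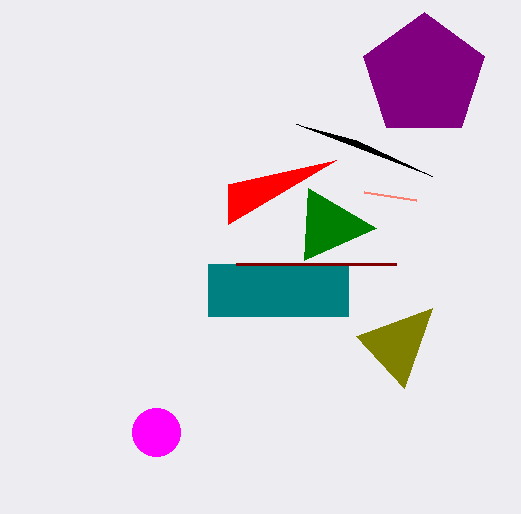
p_1 = 308; q_1 = 188; a_2 = 156; b_2 = 432; c_2 = 24; p_3 = 208; q_3 = 264; s_3 = 348; t_3 = 316; p_4 = 416; q_4 = 200; s_5 = 396; t_5 = 264; s_6 = 356; t_6 = 336; u_7 = 432; v_7 = 176; u_8 = 336; v_8 = 160; a_9 = 424; b_9 = 76; c_9 = 64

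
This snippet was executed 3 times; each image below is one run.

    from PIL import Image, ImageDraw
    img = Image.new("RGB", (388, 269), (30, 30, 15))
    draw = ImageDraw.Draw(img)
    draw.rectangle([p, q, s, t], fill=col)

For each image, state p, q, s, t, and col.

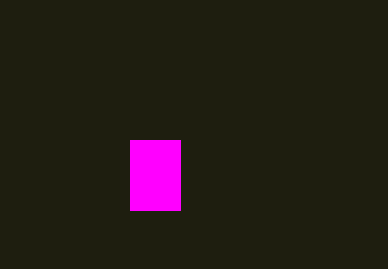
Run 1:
p = 130; q = 140; s = 180; t = 210; col = 'magenta'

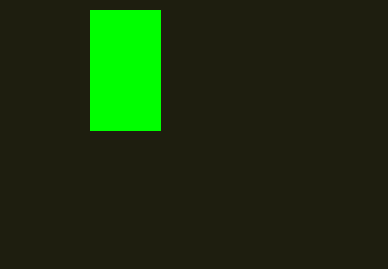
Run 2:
p = 90, q = 10, s = 160, t = 130, col = 'lime'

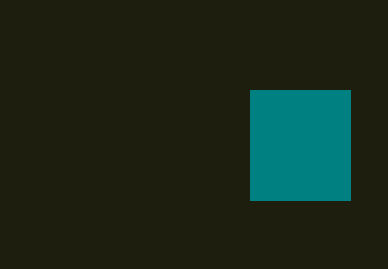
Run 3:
p = 250; q = 90; s = 350; t = 200; col = 'teal'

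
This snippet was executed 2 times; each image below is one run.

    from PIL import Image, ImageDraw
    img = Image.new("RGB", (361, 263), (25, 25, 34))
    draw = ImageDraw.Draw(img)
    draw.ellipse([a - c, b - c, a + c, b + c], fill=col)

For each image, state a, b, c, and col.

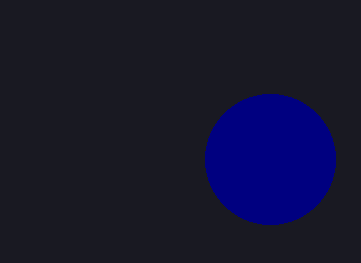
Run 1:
a = 270; b = 159; c = 65; col = 'navy'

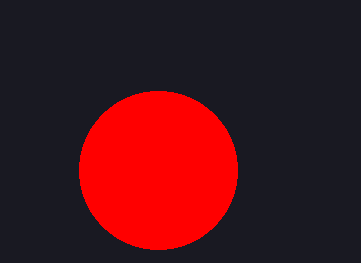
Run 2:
a = 158, b = 170, c = 79, col = 'red'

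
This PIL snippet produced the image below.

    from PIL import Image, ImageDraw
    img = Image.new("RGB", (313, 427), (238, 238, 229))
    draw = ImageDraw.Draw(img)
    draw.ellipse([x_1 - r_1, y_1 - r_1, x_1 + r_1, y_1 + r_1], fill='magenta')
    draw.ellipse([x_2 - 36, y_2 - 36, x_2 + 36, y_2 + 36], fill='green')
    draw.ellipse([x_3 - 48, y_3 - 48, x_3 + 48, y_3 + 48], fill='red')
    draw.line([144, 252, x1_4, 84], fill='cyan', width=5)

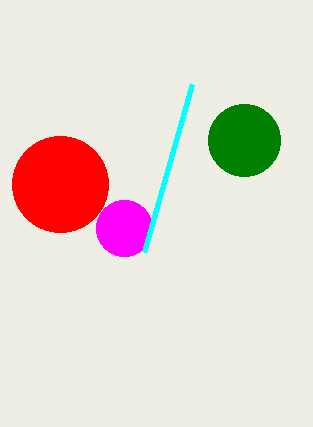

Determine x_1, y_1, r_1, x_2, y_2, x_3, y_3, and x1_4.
x_1 = 124; y_1 = 228; r_1 = 28; x_2 = 244; y_2 = 140; x_3 = 60; y_3 = 184; x1_4 = 192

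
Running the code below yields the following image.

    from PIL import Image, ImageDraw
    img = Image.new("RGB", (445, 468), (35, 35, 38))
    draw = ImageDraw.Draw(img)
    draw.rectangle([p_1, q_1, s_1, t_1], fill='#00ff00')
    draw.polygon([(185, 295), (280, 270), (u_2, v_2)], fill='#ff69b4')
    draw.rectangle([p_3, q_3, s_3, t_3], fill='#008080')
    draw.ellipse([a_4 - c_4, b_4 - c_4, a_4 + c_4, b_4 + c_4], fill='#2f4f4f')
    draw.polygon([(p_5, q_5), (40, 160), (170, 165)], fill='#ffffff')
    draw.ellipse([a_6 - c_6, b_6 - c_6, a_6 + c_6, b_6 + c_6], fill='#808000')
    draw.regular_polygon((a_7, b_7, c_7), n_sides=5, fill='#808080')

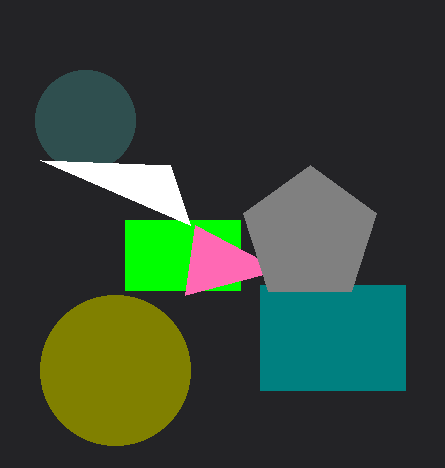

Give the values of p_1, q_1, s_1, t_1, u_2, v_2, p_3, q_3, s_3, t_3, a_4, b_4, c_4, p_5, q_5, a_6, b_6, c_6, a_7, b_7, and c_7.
p_1 = 125, q_1 = 220, s_1 = 240, t_1 = 290, u_2 = 195, v_2 = 225, p_3 = 260, q_3 = 285, s_3 = 405, t_3 = 390, a_4 = 85, b_4 = 120, c_4 = 50, p_5 = 190, q_5 = 225, a_6 = 115, b_6 = 370, c_6 = 75, a_7 = 310, b_7 = 235, c_7 = 70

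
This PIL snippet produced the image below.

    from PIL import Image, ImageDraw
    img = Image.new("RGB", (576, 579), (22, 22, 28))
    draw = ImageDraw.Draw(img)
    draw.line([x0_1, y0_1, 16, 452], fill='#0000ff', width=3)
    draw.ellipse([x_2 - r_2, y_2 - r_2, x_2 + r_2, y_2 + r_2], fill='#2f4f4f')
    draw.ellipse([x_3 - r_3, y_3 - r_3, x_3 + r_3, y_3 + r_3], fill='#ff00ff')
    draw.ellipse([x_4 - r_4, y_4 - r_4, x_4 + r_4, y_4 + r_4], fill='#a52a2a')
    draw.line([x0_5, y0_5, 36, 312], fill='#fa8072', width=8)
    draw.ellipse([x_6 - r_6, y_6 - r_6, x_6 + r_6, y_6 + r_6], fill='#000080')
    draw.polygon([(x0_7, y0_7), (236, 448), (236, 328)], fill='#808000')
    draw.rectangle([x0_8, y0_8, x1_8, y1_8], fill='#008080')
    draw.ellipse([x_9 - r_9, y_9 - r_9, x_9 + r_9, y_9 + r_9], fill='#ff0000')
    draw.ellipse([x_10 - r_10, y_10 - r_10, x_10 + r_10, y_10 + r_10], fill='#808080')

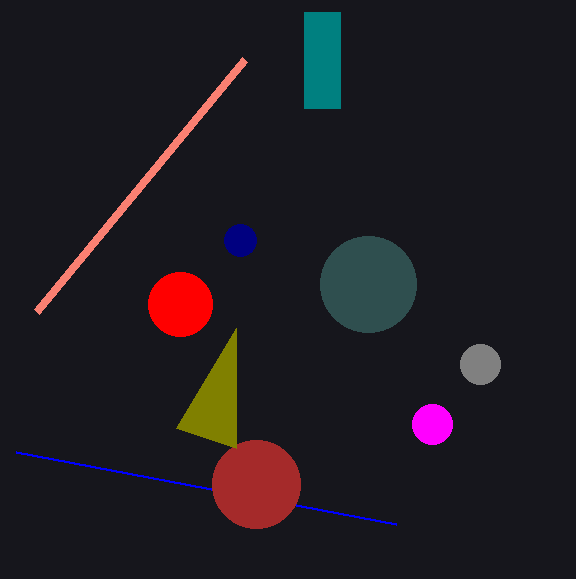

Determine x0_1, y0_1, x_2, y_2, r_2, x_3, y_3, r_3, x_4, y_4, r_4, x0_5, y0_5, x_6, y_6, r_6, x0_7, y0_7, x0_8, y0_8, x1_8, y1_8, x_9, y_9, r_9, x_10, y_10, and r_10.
x0_1 = 396; y0_1 = 524; x_2 = 368; y_2 = 284; r_2 = 48; x_3 = 432; y_3 = 424; r_3 = 20; x_4 = 256; y_4 = 484; r_4 = 44; x0_5 = 244; y0_5 = 60; x_6 = 240; y_6 = 240; r_6 = 16; x0_7 = 176; y0_7 = 428; x0_8 = 304; y0_8 = 12; x1_8 = 340; y1_8 = 108; x_9 = 180; y_9 = 304; r_9 = 32; x_10 = 480; y_10 = 364; r_10 = 20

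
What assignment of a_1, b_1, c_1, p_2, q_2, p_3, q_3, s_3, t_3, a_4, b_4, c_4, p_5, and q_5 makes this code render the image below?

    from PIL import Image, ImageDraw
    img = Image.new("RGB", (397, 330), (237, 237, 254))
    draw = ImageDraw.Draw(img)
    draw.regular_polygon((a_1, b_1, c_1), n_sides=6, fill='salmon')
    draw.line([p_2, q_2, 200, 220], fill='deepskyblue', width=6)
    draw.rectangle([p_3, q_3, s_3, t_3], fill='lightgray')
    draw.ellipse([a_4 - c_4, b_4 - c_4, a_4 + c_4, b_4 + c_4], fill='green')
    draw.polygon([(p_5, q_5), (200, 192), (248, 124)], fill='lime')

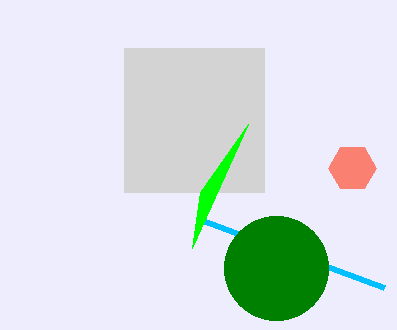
a_1 = 352, b_1 = 168, c_1 = 24, p_2 = 384, q_2 = 288, p_3 = 124, q_3 = 48, s_3 = 264, t_3 = 192, a_4 = 276, b_4 = 268, c_4 = 52, p_5 = 192, q_5 = 248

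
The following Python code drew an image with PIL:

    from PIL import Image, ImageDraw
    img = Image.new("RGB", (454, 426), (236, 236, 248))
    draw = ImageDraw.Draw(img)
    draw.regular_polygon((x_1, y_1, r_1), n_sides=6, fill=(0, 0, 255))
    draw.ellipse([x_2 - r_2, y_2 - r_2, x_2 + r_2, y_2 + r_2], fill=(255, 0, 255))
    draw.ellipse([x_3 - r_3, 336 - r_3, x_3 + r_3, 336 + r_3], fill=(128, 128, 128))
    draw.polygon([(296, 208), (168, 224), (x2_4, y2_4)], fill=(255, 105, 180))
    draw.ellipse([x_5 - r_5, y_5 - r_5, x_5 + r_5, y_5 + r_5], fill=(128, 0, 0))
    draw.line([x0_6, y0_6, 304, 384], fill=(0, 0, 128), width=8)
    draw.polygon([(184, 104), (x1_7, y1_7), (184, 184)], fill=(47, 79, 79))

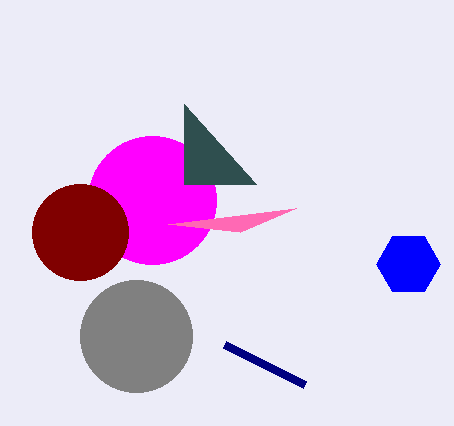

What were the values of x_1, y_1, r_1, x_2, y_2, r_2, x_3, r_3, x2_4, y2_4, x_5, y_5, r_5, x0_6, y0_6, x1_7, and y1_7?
x_1 = 408, y_1 = 264, r_1 = 32, x_2 = 152, y_2 = 200, r_2 = 64, x_3 = 136, r_3 = 56, x2_4 = 240, y2_4 = 232, x_5 = 80, y_5 = 232, r_5 = 48, x0_6 = 224, y0_6 = 344, x1_7 = 256, y1_7 = 184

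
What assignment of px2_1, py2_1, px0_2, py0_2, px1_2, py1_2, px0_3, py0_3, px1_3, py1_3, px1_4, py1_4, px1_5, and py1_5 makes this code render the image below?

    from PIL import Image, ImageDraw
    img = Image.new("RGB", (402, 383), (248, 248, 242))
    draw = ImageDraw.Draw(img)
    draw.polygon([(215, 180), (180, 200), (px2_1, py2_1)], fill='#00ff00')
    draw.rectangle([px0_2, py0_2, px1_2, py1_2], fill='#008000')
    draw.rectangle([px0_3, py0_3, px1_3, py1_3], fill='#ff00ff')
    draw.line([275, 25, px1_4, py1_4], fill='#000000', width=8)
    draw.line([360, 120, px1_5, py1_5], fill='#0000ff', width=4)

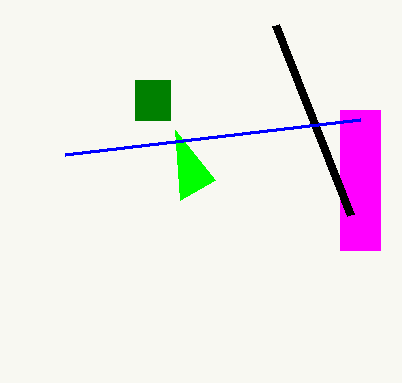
px2_1 = 175, py2_1 = 130, px0_2 = 135, py0_2 = 80, px1_2 = 170, py1_2 = 120, px0_3 = 340, py0_3 = 110, px1_3 = 380, py1_3 = 250, px1_4 = 350, py1_4 = 215, px1_5 = 65, py1_5 = 155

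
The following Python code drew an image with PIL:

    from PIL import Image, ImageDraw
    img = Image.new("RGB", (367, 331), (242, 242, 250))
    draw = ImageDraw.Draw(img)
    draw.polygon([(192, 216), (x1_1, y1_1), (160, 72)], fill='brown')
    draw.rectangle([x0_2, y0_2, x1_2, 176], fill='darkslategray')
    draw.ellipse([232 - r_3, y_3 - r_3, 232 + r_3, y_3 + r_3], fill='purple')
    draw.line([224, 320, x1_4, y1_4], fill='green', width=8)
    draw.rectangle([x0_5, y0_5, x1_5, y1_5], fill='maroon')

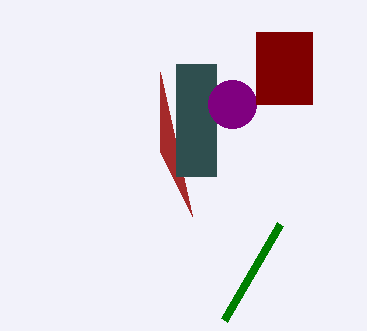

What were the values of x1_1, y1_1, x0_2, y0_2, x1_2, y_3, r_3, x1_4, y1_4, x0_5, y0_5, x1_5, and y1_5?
x1_1 = 160; y1_1 = 152; x0_2 = 176; y0_2 = 64; x1_2 = 216; y_3 = 104; r_3 = 24; x1_4 = 280; y1_4 = 224; x0_5 = 256; y0_5 = 32; x1_5 = 312; y1_5 = 104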